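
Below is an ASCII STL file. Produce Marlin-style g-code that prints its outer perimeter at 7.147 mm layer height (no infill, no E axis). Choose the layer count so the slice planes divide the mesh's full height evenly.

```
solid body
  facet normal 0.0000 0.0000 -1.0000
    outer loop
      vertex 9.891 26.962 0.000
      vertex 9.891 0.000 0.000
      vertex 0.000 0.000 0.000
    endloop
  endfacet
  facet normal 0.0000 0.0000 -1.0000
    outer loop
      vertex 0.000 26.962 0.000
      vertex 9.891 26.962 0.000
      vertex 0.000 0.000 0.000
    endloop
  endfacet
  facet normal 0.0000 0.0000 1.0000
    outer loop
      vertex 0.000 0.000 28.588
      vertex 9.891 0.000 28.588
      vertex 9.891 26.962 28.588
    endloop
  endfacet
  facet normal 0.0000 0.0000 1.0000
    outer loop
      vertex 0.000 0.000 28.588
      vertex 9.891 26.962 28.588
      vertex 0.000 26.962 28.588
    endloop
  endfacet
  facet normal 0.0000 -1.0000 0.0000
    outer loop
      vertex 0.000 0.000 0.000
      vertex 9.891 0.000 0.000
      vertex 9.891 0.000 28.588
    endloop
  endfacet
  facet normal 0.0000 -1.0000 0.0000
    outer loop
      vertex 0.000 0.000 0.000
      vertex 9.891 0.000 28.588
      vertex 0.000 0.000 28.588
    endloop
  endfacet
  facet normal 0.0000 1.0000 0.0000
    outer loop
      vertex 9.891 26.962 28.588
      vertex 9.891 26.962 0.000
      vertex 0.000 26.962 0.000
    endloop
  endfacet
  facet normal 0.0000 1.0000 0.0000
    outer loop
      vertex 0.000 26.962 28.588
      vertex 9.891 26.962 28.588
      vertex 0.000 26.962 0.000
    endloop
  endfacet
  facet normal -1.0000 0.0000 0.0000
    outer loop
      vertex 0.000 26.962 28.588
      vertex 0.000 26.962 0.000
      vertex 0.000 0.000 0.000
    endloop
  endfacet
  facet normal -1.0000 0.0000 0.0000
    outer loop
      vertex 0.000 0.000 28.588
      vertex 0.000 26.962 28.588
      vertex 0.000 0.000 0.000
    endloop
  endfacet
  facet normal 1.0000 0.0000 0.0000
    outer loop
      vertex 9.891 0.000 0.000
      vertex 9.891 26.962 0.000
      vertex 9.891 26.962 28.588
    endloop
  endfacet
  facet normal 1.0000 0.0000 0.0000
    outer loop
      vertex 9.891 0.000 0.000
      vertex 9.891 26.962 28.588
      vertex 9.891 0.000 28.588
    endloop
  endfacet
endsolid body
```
; perimeter-only toolpath
G21 ; units = mm
G90 ; absolute positioning
G28 ; home
; layer 1
G0 Z7.147
G0 X0.000 Y0.000
G1 X9.891 Y0.000
G1 X9.891 Y26.962
G1 X0.000 Y26.962
G1 X0.000 Y0.000
; layer 2
G0 Z14.294
G0 X0.000 Y0.000
G1 X9.891 Y0.000
G1 X9.891 Y26.962
G1 X0.000 Y26.962
G1 X0.000 Y0.000
; layer 3
G0 Z21.441
G0 X0.000 Y0.000
G1 X9.891 Y0.000
G1 X9.891 Y26.962
G1 X0.000 Y26.962
G1 X0.000 Y0.000
; layer 4
G0 Z28.588
G0 X0.000 Y0.000
G1 X9.891 Y0.000
G1 X9.891 Y26.962
G1 X0.000 Y26.962
G1 X0.000 Y0.000
M2 ; end

The solid is a rectangular box, roughly 9.89 × 27 mm footprint and 28.6 mm tall. Slicing at Δz = 7.147 mm — 4 equal slices spanning the solid's height, so layer i sits at z = i·h/4 — gives 4 non-empty perimeters. Each is a 4-segment closed polygon; G0 lifts to the layer z and rapids to the start vertex, then G1 traces the edges.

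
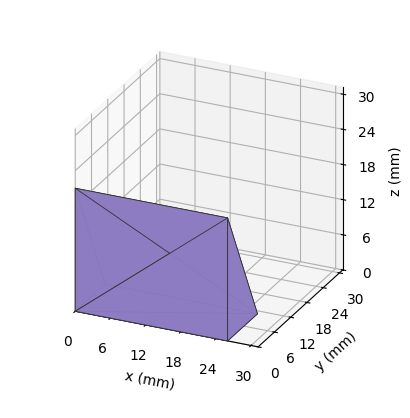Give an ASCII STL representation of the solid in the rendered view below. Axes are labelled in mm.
Reading the render: the shape is a wedge (ramp): 26 × 11 mm base, rising to 21 mm along the y=0 edge and sloping linearly to z=0 at y=11 (dimensions read to the nearest mm from the axis ticks). For the STL, each face is triangulated and given an outward normal.

solid part
  facet normal 0.0000 0.0000 -1.0000
    outer loop
      vertex 26.0 11.0 0.0
      vertex 26.0 0.0 0.0
      vertex 0.0 0.0 0.0
    endloop
  endfacet
  facet normal 0.0000 0.0000 -1.0000
    outer loop
      vertex 0.0 11.0 0.0
      vertex 26.0 11.0 0.0
      vertex 0.0 0.0 0.0
    endloop
  endfacet
  facet normal 0.0000 -1.0000 0.0000
    outer loop
      vertex 0.0 0.0 0.0
      vertex 26.0 0.0 0.0
      vertex 26.0 0.0 21.0
    endloop
  endfacet
  facet normal 0.0000 -1.0000 0.0000
    outer loop
      vertex 0.0 0.0 0.0
      vertex 26.0 0.0 21.0
      vertex 0.0 0.0 21.0
    endloop
  endfacet
  facet normal 0.0000 0.8858 0.4640
    outer loop
      vertex 0.0 0.0 21.0
      vertex 26.0 0.0 21.0
      vertex 26.0 11.0 0.0
    endloop
  endfacet
  facet normal 0.0000 0.8858 0.4640
    outer loop
      vertex 0.0 0.0 21.0
      vertex 26.0 11.0 0.0
      vertex 0.0 11.0 0.0
    endloop
  endfacet
  facet normal -1.0000 0.0000 0.0000
    outer loop
      vertex 0.0 0.0 21.0
      vertex 0.0 11.0 0.0
      vertex 0.0 0.0 0.0
    endloop
  endfacet
  facet normal 1.0000 0.0000 0.0000
    outer loop
      vertex 26.0 0.0 0.0
      vertex 26.0 11.0 0.0
      vertex 26.0 0.0 21.0
    endloop
  endfacet
endsolid part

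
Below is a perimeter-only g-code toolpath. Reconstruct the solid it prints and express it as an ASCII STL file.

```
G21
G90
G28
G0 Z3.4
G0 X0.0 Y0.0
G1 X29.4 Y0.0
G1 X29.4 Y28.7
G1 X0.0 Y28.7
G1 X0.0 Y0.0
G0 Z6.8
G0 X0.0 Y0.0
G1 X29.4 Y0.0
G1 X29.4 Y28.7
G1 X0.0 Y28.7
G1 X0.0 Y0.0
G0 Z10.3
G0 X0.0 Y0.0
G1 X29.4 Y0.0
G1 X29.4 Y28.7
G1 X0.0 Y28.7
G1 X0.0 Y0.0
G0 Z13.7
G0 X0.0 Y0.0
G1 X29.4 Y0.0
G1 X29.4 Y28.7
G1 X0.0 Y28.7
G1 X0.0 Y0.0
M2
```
solid part
  facet normal 0.0000 0.0000 -1.0000
    outer loop
      vertex 29.4 28.7 0.0
      vertex 29.4 0.0 0.0
      vertex 0.0 0.0 0.0
    endloop
  endfacet
  facet normal 0.0000 0.0000 -1.0000
    outer loop
      vertex 0.0 28.7 0.0
      vertex 29.4 28.7 0.0
      vertex 0.0 0.0 0.0
    endloop
  endfacet
  facet normal 0.0000 0.0000 1.0000
    outer loop
      vertex 0.0 0.0 13.7
      vertex 29.4 0.0 13.7
      vertex 29.4 28.7 13.7
    endloop
  endfacet
  facet normal 0.0000 0.0000 1.0000
    outer loop
      vertex 0.0 0.0 13.7
      vertex 29.4 28.7 13.7
      vertex 0.0 28.7 13.7
    endloop
  endfacet
  facet normal 0.0000 -1.0000 0.0000
    outer loop
      vertex 0.0 0.0 0.0
      vertex 29.4 0.0 0.0
      vertex 29.4 0.0 13.7
    endloop
  endfacet
  facet normal 0.0000 -1.0000 0.0000
    outer loop
      vertex 0.0 0.0 0.0
      vertex 29.4 0.0 13.7
      vertex 0.0 0.0 13.7
    endloop
  endfacet
  facet normal 0.0000 1.0000 0.0000
    outer loop
      vertex 29.4 28.7 13.7
      vertex 29.4 28.7 0.0
      vertex 0.0 28.7 0.0
    endloop
  endfacet
  facet normal 0.0000 1.0000 0.0000
    outer loop
      vertex 0.0 28.7 13.7
      vertex 29.4 28.7 13.7
      vertex 0.0 28.7 0.0
    endloop
  endfacet
  facet normal -1.0000 0.0000 0.0000
    outer loop
      vertex 0.0 28.7 13.7
      vertex 0.0 28.7 0.0
      vertex 0.0 0.0 0.0
    endloop
  endfacet
  facet normal -1.0000 0.0000 0.0000
    outer loop
      vertex 0.0 0.0 13.7
      vertex 0.0 28.7 13.7
      vertex 0.0 0.0 0.0
    endloop
  endfacet
  facet normal 1.0000 0.0000 0.0000
    outer loop
      vertex 29.4 0.0 0.0
      vertex 29.4 28.7 0.0
      vertex 29.4 28.7 13.7
    endloop
  endfacet
  facet normal 1.0000 0.0000 0.0000
    outer loop
      vertex 29.4 0.0 0.0
      vertex 29.4 28.7 13.7
      vertex 29.4 0.0 13.7
    endloop
  endfacet
endsolid part

The G0 Z moves step by Δz≈3.4 mm. Every layer's G1 loop is the same polygon, so the solid is a straight extrusion of it from z=0 to z≈13.7. Closing with flat bottom and top caps and triangulating gives 12 facets — a rectangular box, roughly 29.4 × 28.7 mm footprint and 13.7 mm tall.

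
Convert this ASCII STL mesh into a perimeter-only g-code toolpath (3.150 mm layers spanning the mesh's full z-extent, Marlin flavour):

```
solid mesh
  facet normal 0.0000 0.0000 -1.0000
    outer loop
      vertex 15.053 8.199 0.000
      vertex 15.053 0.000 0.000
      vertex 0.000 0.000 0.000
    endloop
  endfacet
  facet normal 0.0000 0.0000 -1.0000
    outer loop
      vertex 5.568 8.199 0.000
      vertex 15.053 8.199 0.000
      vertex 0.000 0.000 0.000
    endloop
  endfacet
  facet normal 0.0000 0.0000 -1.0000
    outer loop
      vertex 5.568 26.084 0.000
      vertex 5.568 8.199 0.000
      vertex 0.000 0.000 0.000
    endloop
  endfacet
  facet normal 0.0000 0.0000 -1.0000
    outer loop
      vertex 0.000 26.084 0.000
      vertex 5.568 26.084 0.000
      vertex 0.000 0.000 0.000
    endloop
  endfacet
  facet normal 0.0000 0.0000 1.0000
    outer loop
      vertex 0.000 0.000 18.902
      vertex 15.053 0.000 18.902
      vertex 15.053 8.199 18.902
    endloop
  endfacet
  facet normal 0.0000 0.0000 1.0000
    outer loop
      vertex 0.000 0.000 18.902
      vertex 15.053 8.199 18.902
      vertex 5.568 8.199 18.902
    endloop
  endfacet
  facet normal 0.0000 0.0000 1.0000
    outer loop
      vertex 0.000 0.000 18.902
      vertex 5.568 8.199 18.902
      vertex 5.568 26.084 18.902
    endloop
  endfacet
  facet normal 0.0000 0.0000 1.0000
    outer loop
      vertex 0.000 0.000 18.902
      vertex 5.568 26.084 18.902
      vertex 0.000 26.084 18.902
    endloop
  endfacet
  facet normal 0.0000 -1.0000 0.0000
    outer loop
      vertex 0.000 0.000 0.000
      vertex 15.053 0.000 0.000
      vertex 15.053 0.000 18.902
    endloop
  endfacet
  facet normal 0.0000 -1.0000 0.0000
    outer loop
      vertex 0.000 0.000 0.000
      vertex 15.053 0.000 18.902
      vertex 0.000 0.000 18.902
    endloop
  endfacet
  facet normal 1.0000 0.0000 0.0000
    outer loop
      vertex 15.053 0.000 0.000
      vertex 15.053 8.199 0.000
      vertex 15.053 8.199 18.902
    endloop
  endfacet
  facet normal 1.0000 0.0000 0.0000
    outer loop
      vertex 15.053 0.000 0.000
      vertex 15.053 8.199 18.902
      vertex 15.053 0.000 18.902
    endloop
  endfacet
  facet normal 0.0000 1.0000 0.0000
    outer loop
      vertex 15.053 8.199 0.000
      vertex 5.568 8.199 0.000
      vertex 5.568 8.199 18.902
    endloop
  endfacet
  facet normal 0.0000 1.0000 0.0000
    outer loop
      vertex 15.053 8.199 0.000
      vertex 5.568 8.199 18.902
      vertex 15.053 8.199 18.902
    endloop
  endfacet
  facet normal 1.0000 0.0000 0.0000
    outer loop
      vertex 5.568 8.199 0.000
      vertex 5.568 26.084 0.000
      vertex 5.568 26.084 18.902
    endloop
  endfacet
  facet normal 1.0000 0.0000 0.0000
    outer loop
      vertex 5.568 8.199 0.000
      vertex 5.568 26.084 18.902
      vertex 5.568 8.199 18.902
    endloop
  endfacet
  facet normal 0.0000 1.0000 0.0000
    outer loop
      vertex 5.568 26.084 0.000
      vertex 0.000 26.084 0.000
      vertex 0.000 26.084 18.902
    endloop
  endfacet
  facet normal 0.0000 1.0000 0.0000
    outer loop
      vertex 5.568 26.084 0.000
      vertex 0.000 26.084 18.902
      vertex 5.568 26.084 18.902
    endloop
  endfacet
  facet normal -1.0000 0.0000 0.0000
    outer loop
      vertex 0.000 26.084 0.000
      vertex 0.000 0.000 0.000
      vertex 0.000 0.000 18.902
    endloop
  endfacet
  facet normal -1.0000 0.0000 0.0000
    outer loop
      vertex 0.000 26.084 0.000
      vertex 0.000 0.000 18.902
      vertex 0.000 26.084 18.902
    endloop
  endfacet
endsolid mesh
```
; perimeter-only toolpath
G21 ; units = mm
G90 ; absolute positioning
G28 ; home
; layer 1
G0 Z3.150
G0 X0.000 Y0.000
G1 X15.053 Y0.000
G1 X15.053 Y8.199
G1 X5.568 Y8.199
G1 X5.568 Y26.084
G1 X0.000 Y26.084
G1 X0.000 Y0.000
; layer 2
G0 Z6.301
G0 X0.000 Y0.000
G1 X15.053 Y0.000
G1 X15.053 Y8.199
G1 X5.568 Y8.199
G1 X5.568 Y26.084
G1 X0.000 Y26.084
G1 X0.000 Y0.000
; layer 3
G0 Z9.451
G0 X0.000 Y0.000
G1 X15.053 Y0.000
G1 X15.053 Y8.199
G1 X5.568 Y8.199
G1 X5.568 Y26.084
G1 X0.000 Y26.084
G1 X0.000 Y0.000
; layer 4
G0 Z12.601
G0 X0.000 Y0.000
G1 X15.053 Y0.000
G1 X15.053 Y8.199
G1 X5.568 Y8.199
G1 X5.568 Y26.084
G1 X0.000 Y26.084
G1 X0.000 Y0.000
; layer 5
G0 Z15.752
G0 X0.000 Y0.000
G1 X15.053 Y0.000
G1 X15.053 Y8.199
G1 X5.568 Y8.199
G1 X5.568 Y26.084
G1 X0.000 Y26.084
G1 X0.000 Y0.000
; layer 6
G0 Z18.902
G0 X0.000 Y0.000
G1 X15.053 Y0.000
G1 X15.053 Y8.199
G1 X5.568 Y8.199
G1 X5.568 Y26.084
G1 X0.000 Y26.084
G1 X0.000 Y0.000
M2 ; end

The solid is an L-shaped prism: outer 15.1 × 26.1 mm, arm thicknesses ≈ 8.2 mm (horizontal) and 5.57 mm (vertical), extruded 18.9 mm in z. Slicing at Δz = 3.150 mm — 6 equal slices spanning the solid's height, so layer i sits at z = i·h/6 — gives 6 non-empty perimeters. Each is a 6-segment closed polygon; G0 lifts to the layer z and rapids to the start vertex, then G1 traces the edges.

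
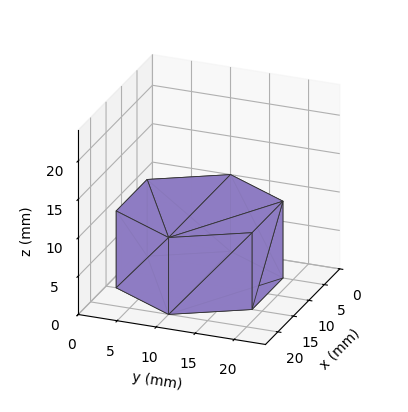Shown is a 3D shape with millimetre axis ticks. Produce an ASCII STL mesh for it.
Reading the render: the shape is a regular 6-sided prism (a cylinder approximated with 6 flat sides), circumscribed radius ≈ 10 mm, height ≈ 10 mm (dimensions read to the nearest mm from the axis ticks). For the STL, each face is triangulated and given an outward normal.

solid part
  facet normal 0.0000 0.0000 -1.0000
    outer loop
      vertex 5.0 18.7 0.0
      vertex 15.0 18.7 0.0
      vertex 20.0 10.0 0.0
    endloop
  endfacet
  facet normal 0.0000 0.0000 -1.0000
    outer loop
      vertex 0.0 10.0 0.0
      vertex 5.0 18.7 0.0
      vertex 20.0 10.0 0.0
    endloop
  endfacet
  facet normal 0.0000 0.0000 -1.0000
    outer loop
      vertex 5.0 1.3 0.0
      vertex 0.0 10.0 0.0
      vertex 20.0 10.0 0.0
    endloop
  endfacet
  facet normal 0.0000 0.0000 -1.0000
    outer loop
      vertex 15.0 1.3 0.0
      vertex 5.0 1.3 0.0
      vertex 20.0 10.0 0.0
    endloop
  endfacet
  facet normal 0.0000 0.0000 1.0000
    outer loop
      vertex 20.0 10.0 10.0
      vertex 15.0 18.7 10.0
      vertex 5.0 18.7 10.0
    endloop
  endfacet
  facet normal 0.0000 0.0000 1.0000
    outer loop
      vertex 20.0 10.0 10.0
      vertex 5.0 18.7 10.0
      vertex 0.0 10.0 10.0
    endloop
  endfacet
  facet normal 0.0000 0.0000 1.0000
    outer loop
      vertex 20.0 10.0 10.0
      vertex 0.0 10.0 10.0
      vertex 5.0 1.3 10.0
    endloop
  endfacet
  facet normal 0.0000 0.0000 1.0000
    outer loop
      vertex 20.0 10.0 10.0
      vertex 5.0 1.3 10.0
      vertex 15.0 1.3 10.0
    endloop
  endfacet
  facet normal 0.8670 0.4983 0.0000
    outer loop
      vertex 20.0 10.0 0.0
      vertex 15.0 18.7 0.0
      vertex 15.0 18.7 10.0
    endloop
  endfacet
  facet normal 0.8670 0.4983 0.0000
    outer loop
      vertex 20.0 10.0 0.0
      vertex 15.0 18.7 10.0
      vertex 20.0 10.0 10.0
    endloop
  endfacet
  facet normal 0.0000 1.0000 0.0000
    outer loop
      vertex 15.0 18.7 0.0
      vertex 5.0 18.7 0.0
      vertex 5.0 18.7 10.0
    endloop
  endfacet
  facet normal 0.0000 1.0000 0.0000
    outer loop
      vertex 15.0 18.7 0.0
      vertex 5.0 18.7 10.0
      vertex 15.0 18.7 10.0
    endloop
  endfacet
  facet normal -0.8670 0.4983 0.0000
    outer loop
      vertex 5.0 18.7 0.0
      vertex 0.0 10.0 0.0
      vertex 0.0 10.0 10.0
    endloop
  endfacet
  facet normal -0.8670 0.4983 0.0000
    outer loop
      vertex 5.0 18.7 0.0
      vertex 0.0 10.0 10.0
      vertex 5.0 18.7 10.0
    endloop
  endfacet
  facet normal -0.8670 -0.4983 0.0000
    outer loop
      vertex 0.0 10.0 0.0
      vertex 5.0 1.3 0.0
      vertex 5.0 1.3 10.0
    endloop
  endfacet
  facet normal -0.8670 -0.4983 0.0000
    outer loop
      vertex 0.0 10.0 0.0
      vertex 5.0 1.3 10.0
      vertex 0.0 10.0 10.0
    endloop
  endfacet
  facet normal 0.0000 -1.0000 0.0000
    outer loop
      vertex 5.0 1.3 0.0
      vertex 15.0 1.3 0.0
      vertex 15.0 1.3 10.0
    endloop
  endfacet
  facet normal 0.0000 -1.0000 0.0000
    outer loop
      vertex 5.0 1.3 0.0
      vertex 15.0 1.3 10.0
      vertex 5.0 1.3 10.0
    endloop
  endfacet
  facet normal 0.8670 -0.4983 0.0000
    outer loop
      vertex 15.0 1.3 0.0
      vertex 20.0 10.0 0.0
      vertex 20.0 10.0 10.0
    endloop
  endfacet
  facet normal 0.8670 -0.4983 0.0000
    outer loop
      vertex 15.0 1.3 0.0
      vertex 20.0 10.0 10.0
      vertex 15.0 1.3 10.0
    endloop
  endfacet
endsolid part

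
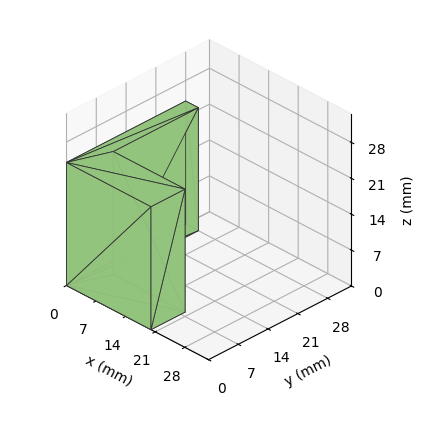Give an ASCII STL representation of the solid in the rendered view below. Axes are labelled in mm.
Reading the render: the shape is an L-shaped prism: outer 20 × 28 mm, arm thicknesses ≈ 8 mm (horizontal) and 3 mm (vertical), extruded 24 mm in z (dimensions read to the nearest mm from the axis ticks). For the STL, each face is triangulated and given an outward normal.

solid part
  facet normal 0.0000 0.0000 -1.0000
    outer loop
      vertex 20.00 8.00 0.00
      vertex 20.00 0.00 0.00
      vertex 0.00 0.00 0.00
    endloop
  endfacet
  facet normal 0.0000 0.0000 -1.0000
    outer loop
      vertex 3.00 8.00 0.00
      vertex 20.00 8.00 0.00
      vertex 0.00 0.00 0.00
    endloop
  endfacet
  facet normal 0.0000 0.0000 -1.0000
    outer loop
      vertex 3.00 28.00 0.00
      vertex 3.00 8.00 0.00
      vertex 0.00 0.00 0.00
    endloop
  endfacet
  facet normal 0.0000 0.0000 -1.0000
    outer loop
      vertex 0.00 28.00 0.00
      vertex 3.00 28.00 0.00
      vertex 0.00 0.00 0.00
    endloop
  endfacet
  facet normal 0.0000 0.0000 1.0000
    outer loop
      vertex 0.00 0.00 24.00
      vertex 20.00 0.00 24.00
      vertex 20.00 8.00 24.00
    endloop
  endfacet
  facet normal 0.0000 0.0000 1.0000
    outer loop
      vertex 0.00 0.00 24.00
      vertex 20.00 8.00 24.00
      vertex 3.00 8.00 24.00
    endloop
  endfacet
  facet normal 0.0000 0.0000 1.0000
    outer loop
      vertex 0.00 0.00 24.00
      vertex 3.00 8.00 24.00
      vertex 3.00 28.00 24.00
    endloop
  endfacet
  facet normal 0.0000 0.0000 1.0000
    outer loop
      vertex 0.00 0.00 24.00
      vertex 3.00 28.00 24.00
      vertex 0.00 28.00 24.00
    endloop
  endfacet
  facet normal 0.0000 -1.0000 0.0000
    outer loop
      vertex 0.00 0.00 0.00
      vertex 20.00 0.00 0.00
      vertex 20.00 0.00 24.00
    endloop
  endfacet
  facet normal 0.0000 -1.0000 0.0000
    outer loop
      vertex 0.00 0.00 0.00
      vertex 20.00 0.00 24.00
      vertex 0.00 0.00 24.00
    endloop
  endfacet
  facet normal 1.0000 0.0000 0.0000
    outer loop
      vertex 20.00 0.00 0.00
      vertex 20.00 8.00 0.00
      vertex 20.00 8.00 24.00
    endloop
  endfacet
  facet normal 1.0000 0.0000 0.0000
    outer loop
      vertex 20.00 0.00 0.00
      vertex 20.00 8.00 24.00
      vertex 20.00 0.00 24.00
    endloop
  endfacet
  facet normal 0.0000 1.0000 0.0000
    outer loop
      vertex 20.00 8.00 0.00
      vertex 3.00 8.00 0.00
      vertex 3.00 8.00 24.00
    endloop
  endfacet
  facet normal 0.0000 1.0000 0.0000
    outer loop
      vertex 20.00 8.00 0.00
      vertex 3.00 8.00 24.00
      vertex 20.00 8.00 24.00
    endloop
  endfacet
  facet normal 1.0000 0.0000 0.0000
    outer loop
      vertex 3.00 8.00 0.00
      vertex 3.00 28.00 0.00
      vertex 3.00 28.00 24.00
    endloop
  endfacet
  facet normal 1.0000 0.0000 0.0000
    outer loop
      vertex 3.00 8.00 0.00
      vertex 3.00 28.00 24.00
      vertex 3.00 8.00 24.00
    endloop
  endfacet
  facet normal 0.0000 1.0000 0.0000
    outer loop
      vertex 3.00 28.00 0.00
      vertex 0.00 28.00 0.00
      vertex 0.00 28.00 24.00
    endloop
  endfacet
  facet normal 0.0000 1.0000 0.0000
    outer loop
      vertex 3.00 28.00 0.00
      vertex 0.00 28.00 24.00
      vertex 3.00 28.00 24.00
    endloop
  endfacet
  facet normal -1.0000 0.0000 0.0000
    outer loop
      vertex 0.00 28.00 0.00
      vertex 0.00 0.00 0.00
      vertex 0.00 0.00 24.00
    endloop
  endfacet
  facet normal -1.0000 0.0000 0.0000
    outer loop
      vertex 0.00 28.00 0.00
      vertex 0.00 0.00 24.00
      vertex 0.00 28.00 24.00
    endloop
  endfacet
endsolid part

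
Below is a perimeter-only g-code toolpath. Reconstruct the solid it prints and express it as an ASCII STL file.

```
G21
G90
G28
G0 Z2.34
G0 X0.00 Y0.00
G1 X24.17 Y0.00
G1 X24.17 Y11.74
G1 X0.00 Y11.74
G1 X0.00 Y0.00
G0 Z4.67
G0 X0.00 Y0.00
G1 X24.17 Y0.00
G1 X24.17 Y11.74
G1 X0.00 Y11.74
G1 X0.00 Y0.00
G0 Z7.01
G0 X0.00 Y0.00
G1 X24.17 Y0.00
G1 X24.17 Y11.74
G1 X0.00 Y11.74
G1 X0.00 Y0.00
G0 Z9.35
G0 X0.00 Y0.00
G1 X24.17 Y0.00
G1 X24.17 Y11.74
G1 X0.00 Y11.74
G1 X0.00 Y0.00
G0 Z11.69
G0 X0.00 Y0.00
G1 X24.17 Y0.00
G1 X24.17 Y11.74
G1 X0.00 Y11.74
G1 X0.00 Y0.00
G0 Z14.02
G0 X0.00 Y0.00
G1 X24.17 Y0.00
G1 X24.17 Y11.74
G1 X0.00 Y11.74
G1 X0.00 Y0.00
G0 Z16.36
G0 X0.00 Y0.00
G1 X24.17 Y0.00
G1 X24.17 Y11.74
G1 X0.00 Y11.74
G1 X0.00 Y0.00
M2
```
solid part
  facet normal 0.0000 0.0000 -1.0000
    outer loop
      vertex 24.17 11.74 0.00
      vertex 24.17 0.00 0.00
      vertex 0.00 0.00 0.00
    endloop
  endfacet
  facet normal 0.0000 0.0000 -1.0000
    outer loop
      vertex 0.00 11.74 0.00
      vertex 24.17 11.74 0.00
      vertex 0.00 0.00 0.00
    endloop
  endfacet
  facet normal 0.0000 0.0000 1.0000
    outer loop
      vertex 0.00 0.00 16.36
      vertex 24.17 0.00 16.36
      vertex 24.17 11.74 16.36
    endloop
  endfacet
  facet normal 0.0000 0.0000 1.0000
    outer loop
      vertex 0.00 0.00 16.36
      vertex 24.17 11.74 16.36
      vertex 0.00 11.74 16.36
    endloop
  endfacet
  facet normal 0.0000 -1.0000 0.0000
    outer loop
      vertex 0.00 0.00 0.00
      vertex 24.17 0.00 0.00
      vertex 24.17 0.00 16.36
    endloop
  endfacet
  facet normal 0.0000 -1.0000 0.0000
    outer loop
      vertex 0.00 0.00 0.00
      vertex 24.17 0.00 16.36
      vertex 0.00 0.00 16.36
    endloop
  endfacet
  facet normal 0.0000 1.0000 0.0000
    outer loop
      vertex 24.17 11.74 16.36
      vertex 24.17 11.74 0.00
      vertex 0.00 11.74 0.00
    endloop
  endfacet
  facet normal 0.0000 1.0000 0.0000
    outer loop
      vertex 0.00 11.74 16.36
      vertex 24.17 11.74 16.36
      vertex 0.00 11.74 0.00
    endloop
  endfacet
  facet normal -1.0000 0.0000 0.0000
    outer loop
      vertex 0.00 11.74 16.36
      vertex 0.00 11.74 0.00
      vertex 0.00 0.00 0.00
    endloop
  endfacet
  facet normal -1.0000 0.0000 0.0000
    outer loop
      vertex 0.00 0.00 16.36
      vertex 0.00 11.74 16.36
      vertex 0.00 0.00 0.00
    endloop
  endfacet
  facet normal 1.0000 0.0000 0.0000
    outer loop
      vertex 24.17 0.00 0.00
      vertex 24.17 11.74 0.00
      vertex 24.17 11.74 16.36
    endloop
  endfacet
  facet normal 1.0000 0.0000 0.0000
    outer loop
      vertex 24.17 0.00 0.00
      vertex 24.17 11.74 16.36
      vertex 24.17 0.00 16.36
    endloop
  endfacet
endsolid part

The G0 Z moves step by Δz≈2.34 mm. Every layer's G1 loop is the same polygon, so the solid is a straight extrusion of it from z=0 to z≈16.4. Closing with flat bottom and top caps and triangulating gives 12 facets — a rectangular box, roughly 24.2 × 11.7 mm footprint and 16.4 mm tall.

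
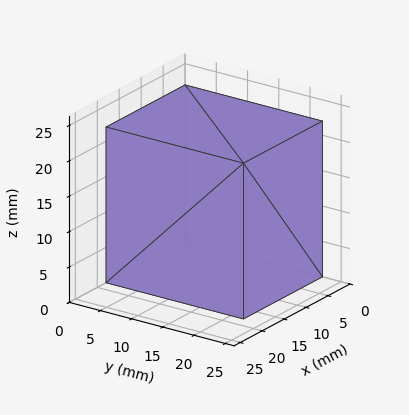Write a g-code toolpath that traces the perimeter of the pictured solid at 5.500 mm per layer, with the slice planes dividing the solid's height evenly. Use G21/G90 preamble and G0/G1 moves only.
Reading the render: the shape is a rectangular box, roughly 18 × 22 mm footprint and 22 mm tall (dimensions read to the nearest mm from the axis ticks). For the g-code, the solid's height is divided into equal slices at the stated Δz and each level perimeter traced with G1 moves after a G0 lift.

; perimeter-only toolpath
G21 ; units = mm
G90 ; absolute positioning
G28 ; home
; layer 1
G0 Z5.500
G0 X0.000 Y0.000
G1 X18.000 Y0.000
G1 X18.000 Y22.000
G1 X0.000 Y22.000
G1 X0.000 Y0.000
; layer 2
G0 Z11.000
G0 X0.000 Y0.000
G1 X18.000 Y0.000
G1 X18.000 Y22.000
G1 X0.000 Y22.000
G1 X0.000 Y0.000
; layer 3
G0 Z16.500
G0 X0.000 Y0.000
G1 X18.000 Y0.000
G1 X18.000 Y22.000
G1 X0.000 Y22.000
G1 X0.000 Y0.000
; layer 4
G0 Z22.000
G0 X0.000 Y0.000
G1 X18.000 Y0.000
G1 X18.000 Y22.000
G1 X0.000 Y22.000
G1 X0.000 Y0.000
M2 ; end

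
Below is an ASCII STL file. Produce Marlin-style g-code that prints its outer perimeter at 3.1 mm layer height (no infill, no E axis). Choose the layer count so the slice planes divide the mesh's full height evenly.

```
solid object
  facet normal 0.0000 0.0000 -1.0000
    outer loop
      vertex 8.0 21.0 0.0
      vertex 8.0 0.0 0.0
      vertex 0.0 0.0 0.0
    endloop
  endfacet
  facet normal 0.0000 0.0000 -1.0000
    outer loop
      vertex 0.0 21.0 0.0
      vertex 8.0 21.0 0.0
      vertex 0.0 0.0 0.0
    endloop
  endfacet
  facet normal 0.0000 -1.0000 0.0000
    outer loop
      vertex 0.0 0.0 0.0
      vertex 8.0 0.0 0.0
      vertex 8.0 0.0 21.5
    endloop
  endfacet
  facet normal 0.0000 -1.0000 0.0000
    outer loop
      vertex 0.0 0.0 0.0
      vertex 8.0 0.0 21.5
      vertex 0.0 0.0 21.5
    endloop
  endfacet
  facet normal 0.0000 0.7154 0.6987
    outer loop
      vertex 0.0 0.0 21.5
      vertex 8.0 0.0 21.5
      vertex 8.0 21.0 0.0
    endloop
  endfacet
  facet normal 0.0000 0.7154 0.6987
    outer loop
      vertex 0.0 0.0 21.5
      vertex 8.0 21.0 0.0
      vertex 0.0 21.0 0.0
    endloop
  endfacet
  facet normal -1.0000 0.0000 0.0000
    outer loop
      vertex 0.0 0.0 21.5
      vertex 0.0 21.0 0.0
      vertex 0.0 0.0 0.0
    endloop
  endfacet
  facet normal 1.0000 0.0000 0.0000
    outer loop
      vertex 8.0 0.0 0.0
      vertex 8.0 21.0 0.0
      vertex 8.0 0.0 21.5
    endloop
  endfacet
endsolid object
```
; perimeter-only toolpath
G21 ; units = mm
G90 ; absolute positioning
G28 ; home
; layer 1
G0 Z3.1
G0 X0.0 Y0.0
G1 X8.0 Y0.0
G1 X8.0 Y18.0
G1 X0.0 Y18.0
G1 X0.0 Y0.0
; layer 2
G0 Z6.1
G0 X0.0 Y0.0
G1 X8.0 Y0.0
G1 X8.0 Y15.0
G1 X0.0 Y15.0
G1 X0.0 Y0.0
; layer 3
G0 Z9.2
G0 X0.0 Y0.0
G1 X8.0 Y0.0
G1 X8.0 Y12.0
G1 X0.0 Y12.0
G1 X0.0 Y0.0
; layer 4
G0 Z12.3
G0 X0.0 Y0.0
G1 X8.0 Y0.0
G1 X8.0 Y9.0
G1 X0.0 Y9.0
G1 X0.0 Y0.0
; layer 5
G0 Z15.4
G0 X0.0 Y0.0
G1 X8.0 Y0.0
G1 X8.0 Y6.0
G1 X0.0 Y6.0
G1 X0.0 Y0.0
; layer 6
G0 Z18.4
G0 X0.0 Y0.0
G1 X8.0 Y0.0
G1 X8.0 Y3.0
G1 X0.0 Y3.0
G1 X0.0 Y0.0
M2 ; end

The solid is a wedge (ramp): 8 × 21 mm base, rising to 21.5 mm along the y=0 edge and sloping linearly to z=0 at y=21. Slicing at Δz = 3.1 mm — 7 equal slices spanning the solid's height, so layer i sits at z = i·h/7 — gives 6 non-empty perimeters. Each is a 4-segment closed polygon; G0 lifts to the layer z and rapids to the start vertex, then G1 traces the edges. The cross-section shrinks linearly with z (the slice at the apex is degenerate and omitted).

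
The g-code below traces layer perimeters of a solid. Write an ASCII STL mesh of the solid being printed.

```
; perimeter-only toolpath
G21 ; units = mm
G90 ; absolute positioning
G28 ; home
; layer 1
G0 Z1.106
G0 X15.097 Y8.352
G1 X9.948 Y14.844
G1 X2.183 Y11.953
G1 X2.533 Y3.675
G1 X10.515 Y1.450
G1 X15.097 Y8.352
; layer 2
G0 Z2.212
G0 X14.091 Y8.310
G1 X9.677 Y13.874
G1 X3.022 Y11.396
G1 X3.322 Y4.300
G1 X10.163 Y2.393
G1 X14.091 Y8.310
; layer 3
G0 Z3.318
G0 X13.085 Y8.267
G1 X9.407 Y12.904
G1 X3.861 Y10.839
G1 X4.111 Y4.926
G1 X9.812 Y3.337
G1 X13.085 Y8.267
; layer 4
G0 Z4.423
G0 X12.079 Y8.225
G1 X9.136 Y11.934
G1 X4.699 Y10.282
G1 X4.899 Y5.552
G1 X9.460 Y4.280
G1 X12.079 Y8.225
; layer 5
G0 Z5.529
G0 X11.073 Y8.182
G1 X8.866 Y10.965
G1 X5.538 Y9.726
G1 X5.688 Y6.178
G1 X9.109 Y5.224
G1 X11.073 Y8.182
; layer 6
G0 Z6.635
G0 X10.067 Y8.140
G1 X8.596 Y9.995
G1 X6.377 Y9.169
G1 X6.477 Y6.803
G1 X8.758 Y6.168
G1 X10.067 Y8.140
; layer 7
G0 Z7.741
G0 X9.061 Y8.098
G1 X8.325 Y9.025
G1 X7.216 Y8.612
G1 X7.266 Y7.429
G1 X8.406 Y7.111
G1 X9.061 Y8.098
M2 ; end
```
solid part
  facet normal 0.0000 0.0000 -1.0000
    outer loop
      vertex 1.344 12.510 0.000
      vertex 10.218 15.814 0.000
      vertex 16.103 8.395 0.000
    endloop
  endfacet
  facet normal 0.0000 0.0000 -1.0000
    outer loop
      vertex 1.744 3.049 0.000
      vertex 1.344 12.510 0.000
      vertex 16.103 8.395 0.000
    endloop
  endfacet
  facet normal 0.0000 0.0000 -1.0000
    outer loop
      vertex 10.866 0.506 0.000
      vertex 1.744 3.049 0.000
      vertex 16.103 8.395 0.000
    endloop
  endfacet
  facet normal 0.6308 0.5004 0.5931
    outer loop
      vertex 16.103 8.395 0.000
      vertex 10.218 15.814 0.000
      vertex 8.055 8.055 8.847
    endloop
  endfacet
  facet normal -0.2809 0.7545 0.5931
    outer loop
      vertex 10.218 15.814 0.000
      vertex 1.344 12.510 0.000
      vertex 8.055 8.055 8.847
    endloop
  endfacet
  facet normal -0.8044 -0.0340 0.5931
    outer loop
      vertex 1.344 12.510 0.000
      vertex 1.744 3.049 0.000
      vertex 8.055 8.055 8.847
    endloop
  endfacet
  facet normal -0.2162 -0.7756 0.5931
    outer loop
      vertex 1.744 3.049 0.000
      vertex 10.866 0.506 0.000
      vertex 8.055 8.055 8.847
    endloop
  endfacet
  facet normal 0.6708 -0.4453 0.5931
    outer loop
      vertex 10.866 0.506 0.000
      vertex 16.103 8.395 0.000
      vertex 8.055 8.055 8.847
    endloop
  endfacet
endsolid part

The G0 Z moves step by Δz≈1.106 mm. The G1 loops shrink linearly with z, so the solid tapers from its base footprint up to z≈8.85. Closing with a flat bottom cap and the tapered top and triangulating gives 8 facets — a regular 5-sided pyramid, base circumscribed radius ≈ 8.05 mm, apex at z ≈ 8.85 mm.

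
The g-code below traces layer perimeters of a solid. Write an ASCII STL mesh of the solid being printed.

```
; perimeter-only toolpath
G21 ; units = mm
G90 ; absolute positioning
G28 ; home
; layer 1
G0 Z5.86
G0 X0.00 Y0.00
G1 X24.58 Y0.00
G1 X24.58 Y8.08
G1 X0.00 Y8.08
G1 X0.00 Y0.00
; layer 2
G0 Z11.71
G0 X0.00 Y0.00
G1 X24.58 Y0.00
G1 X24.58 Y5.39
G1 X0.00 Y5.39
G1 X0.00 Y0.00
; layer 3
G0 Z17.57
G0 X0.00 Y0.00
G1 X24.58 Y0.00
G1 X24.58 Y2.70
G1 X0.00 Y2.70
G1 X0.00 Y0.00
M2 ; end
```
solid part
  facet normal 0.0000 0.0000 -1.0000
    outer loop
      vertex 24.58 10.78 0.00
      vertex 24.58 0.00 0.00
      vertex 0.00 0.00 0.00
    endloop
  endfacet
  facet normal 0.0000 0.0000 -1.0000
    outer loop
      vertex 0.00 10.78 0.00
      vertex 24.58 10.78 0.00
      vertex 0.00 0.00 0.00
    endloop
  endfacet
  facet normal 0.0000 -1.0000 0.0000
    outer loop
      vertex 0.00 0.00 0.00
      vertex 24.58 0.00 0.00
      vertex 24.58 0.00 23.43
    endloop
  endfacet
  facet normal 0.0000 -1.0000 0.0000
    outer loop
      vertex 0.00 0.00 0.00
      vertex 24.58 0.00 23.43
      vertex 0.00 0.00 23.43
    endloop
  endfacet
  facet normal 0.0000 0.9085 0.4180
    outer loop
      vertex 0.00 0.00 23.43
      vertex 24.58 0.00 23.43
      vertex 24.58 10.78 0.00
    endloop
  endfacet
  facet normal 0.0000 0.9085 0.4180
    outer loop
      vertex 0.00 0.00 23.43
      vertex 24.58 10.78 0.00
      vertex 0.00 10.78 0.00
    endloop
  endfacet
  facet normal -1.0000 0.0000 0.0000
    outer loop
      vertex 0.00 0.00 23.43
      vertex 0.00 10.78 0.00
      vertex 0.00 0.00 0.00
    endloop
  endfacet
  facet normal 1.0000 0.0000 0.0000
    outer loop
      vertex 24.58 0.00 0.00
      vertex 24.58 10.78 0.00
      vertex 24.58 0.00 23.43
    endloop
  endfacet
endsolid part

The G0 Z moves step by Δz≈5.86 mm. The G1 loops shrink linearly with z, so the solid tapers from its base footprint up to z≈23.4. Closing with a flat bottom cap and the tapered top and triangulating gives 8 facets — a wedge (ramp): 24.6 × 10.8 mm base, rising to 23.4 mm along the y=0 edge and sloping linearly to z=0 at y=10.8.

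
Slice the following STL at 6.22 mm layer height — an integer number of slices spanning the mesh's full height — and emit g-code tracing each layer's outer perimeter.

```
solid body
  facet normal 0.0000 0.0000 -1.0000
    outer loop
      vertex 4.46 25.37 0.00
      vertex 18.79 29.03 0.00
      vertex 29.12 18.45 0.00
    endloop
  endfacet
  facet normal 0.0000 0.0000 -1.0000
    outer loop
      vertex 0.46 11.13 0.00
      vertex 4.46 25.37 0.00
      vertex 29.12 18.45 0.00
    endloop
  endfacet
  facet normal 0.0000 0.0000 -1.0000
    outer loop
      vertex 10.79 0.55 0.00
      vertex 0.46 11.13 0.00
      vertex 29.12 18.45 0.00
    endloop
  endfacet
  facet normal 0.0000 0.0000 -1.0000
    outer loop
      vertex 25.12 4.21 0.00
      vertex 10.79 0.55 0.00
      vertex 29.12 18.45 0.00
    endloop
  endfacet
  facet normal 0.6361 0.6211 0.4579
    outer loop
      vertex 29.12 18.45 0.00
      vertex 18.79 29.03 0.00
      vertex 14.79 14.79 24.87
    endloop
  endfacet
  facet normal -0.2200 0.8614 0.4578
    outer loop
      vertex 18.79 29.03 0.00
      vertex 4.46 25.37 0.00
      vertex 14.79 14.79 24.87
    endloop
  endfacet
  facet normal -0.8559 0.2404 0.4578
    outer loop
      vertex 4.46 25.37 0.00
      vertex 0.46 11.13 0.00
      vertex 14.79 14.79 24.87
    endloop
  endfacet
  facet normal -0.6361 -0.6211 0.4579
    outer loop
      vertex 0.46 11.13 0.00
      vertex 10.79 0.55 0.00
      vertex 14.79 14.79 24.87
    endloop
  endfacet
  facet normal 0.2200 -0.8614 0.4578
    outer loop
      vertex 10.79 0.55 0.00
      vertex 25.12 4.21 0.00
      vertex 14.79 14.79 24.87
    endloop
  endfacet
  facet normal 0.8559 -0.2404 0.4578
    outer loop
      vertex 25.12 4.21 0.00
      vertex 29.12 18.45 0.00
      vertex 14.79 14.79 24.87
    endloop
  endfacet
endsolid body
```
; perimeter-only toolpath
G21 ; units = mm
G90 ; absolute positioning
G28 ; home
; layer 1
G0 Z6.22
G0 X25.54 Y17.53
G1 X17.79 Y25.47
G1 X7.04 Y22.73
G1 X4.04 Y12.04
G1 X11.79 Y4.11
G1 X22.54 Y6.85
G1 X25.54 Y17.53
; layer 2
G0 Z12.44
G0 X21.95 Y16.62
G1 X16.79 Y21.91
G1 X9.62 Y20.08
G1 X7.62 Y12.96
G1 X12.79 Y7.67
G1 X19.95 Y9.50
G1 X21.95 Y16.62
; layer 3
G0 Z18.65
G0 X18.37 Y15.70
G1 X15.79 Y18.35
G1 X12.21 Y17.43
G1 X11.21 Y13.88
G1 X13.79 Y11.23
G1 X17.37 Y12.14
G1 X18.37 Y15.70
M2 ; end

The solid is a regular 6-sided pyramid, base circumscribed radius ≈ 14.8 mm, apex at z ≈ 24.9 mm. Slicing at Δz = 6.22 mm — 4 equal slices spanning the solid's height, so layer i sits at z = i·h/4 — gives 3 non-empty perimeters. Each is a 6-segment closed polygon; G0 lifts to the layer z and rapids to the start vertex, then G1 traces the edges. The cross-section shrinks linearly with z (the slice at the apex is degenerate and omitted).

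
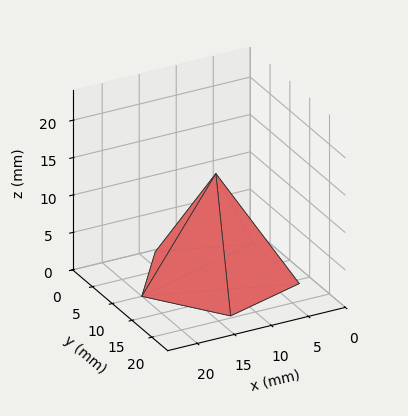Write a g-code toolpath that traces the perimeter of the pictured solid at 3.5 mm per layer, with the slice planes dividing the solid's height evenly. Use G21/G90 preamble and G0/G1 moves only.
Reading the render: the shape is a regular 5-sided pyramid, base circumscribed radius ≈ 10 mm, apex at z ≈ 14 mm (dimensions read to the nearest mm from the axis ticks). For the g-code, the solid's height is divided into equal slices at the stated Δz and each level perimeter traced with G1 moves after a G0 lift.

; perimeter-only toolpath
G21 ; units = mm
G90 ; absolute positioning
G28 ; home
; layer 1
G0 Z3.5
G0 X17.5 Y10.0
G1 X12.3 Y17.1
G1 X3.9 Y14.4
G1 X3.9 Y5.6
G1 X12.3 Y2.9
G1 X17.5 Y10.0
; layer 2
G0 Z7.0
G0 X15.0 Y10.0
G1 X11.6 Y14.8
G1 X6.0 Y12.9
G1 X6.0 Y7.0
G1 X11.6 Y5.2
G1 X15.0 Y10.0
; layer 3
G0 Z10.5
G0 X12.5 Y10.0
G1 X10.8 Y12.4
G1 X8.0 Y11.5
G1 X8.0 Y8.5
G1 X10.8 Y7.6
G1 X12.5 Y10.0
M2 ; end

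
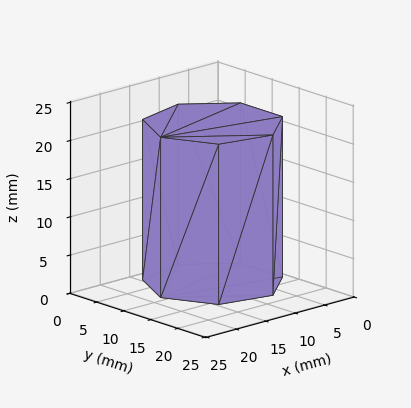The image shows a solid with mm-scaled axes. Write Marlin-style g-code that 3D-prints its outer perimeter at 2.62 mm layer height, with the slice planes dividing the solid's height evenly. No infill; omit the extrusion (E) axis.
Reading the render: the shape is a regular 7-sided prism (a cylinder approximated with 7 flat sides), circumscribed radius ≈ 9 mm, height ≈ 21 mm (dimensions read to the nearest mm from the axis ticks). For the g-code, the solid's height is divided into equal slices at the stated Δz and each level perimeter traced with G1 moves after a G0 lift.

; perimeter-only toolpath
G21 ; units = mm
G90 ; absolute positioning
G28 ; home
; layer 1
G0 Z2.62
G0 X18.00 Y9.00
G1 X14.61 Y16.04
G1 X7.00 Y17.77
G1 X0.89 Y12.90
G1 X0.89 Y5.10
G1 X7.00 Y0.23
G1 X14.61 Y1.96
G1 X18.00 Y9.00
; layer 2
G0 Z5.25
G0 X18.00 Y9.00
G1 X14.61 Y16.04
G1 X7.00 Y17.77
G1 X0.89 Y12.90
G1 X0.89 Y5.10
G1 X7.00 Y0.23
G1 X14.61 Y1.96
G1 X18.00 Y9.00
; layer 3
G0 Z7.88
G0 X18.00 Y9.00
G1 X14.61 Y16.04
G1 X7.00 Y17.77
G1 X0.89 Y12.90
G1 X0.89 Y5.10
G1 X7.00 Y0.23
G1 X14.61 Y1.96
G1 X18.00 Y9.00
; layer 4
G0 Z10.50
G0 X18.00 Y9.00
G1 X14.61 Y16.04
G1 X7.00 Y17.77
G1 X0.89 Y12.90
G1 X0.89 Y5.10
G1 X7.00 Y0.23
G1 X14.61 Y1.96
G1 X18.00 Y9.00
; layer 5
G0 Z13.12
G0 X18.00 Y9.00
G1 X14.61 Y16.04
G1 X7.00 Y17.77
G1 X0.89 Y12.90
G1 X0.89 Y5.10
G1 X7.00 Y0.23
G1 X14.61 Y1.96
G1 X18.00 Y9.00
; layer 6
G0 Z15.75
G0 X18.00 Y9.00
G1 X14.61 Y16.04
G1 X7.00 Y17.77
G1 X0.89 Y12.90
G1 X0.89 Y5.10
G1 X7.00 Y0.23
G1 X14.61 Y1.96
G1 X18.00 Y9.00
; layer 7
G0 Z18.38
G0 X18.00 Y9.00
G1 X14.61 Y16.04
G1 X7.00 Y17.77
G1 X0.89 Y12.90
G1 X0.89 Y5.10
G1 X7.00 Y0.23
G1 X14.61 Y1.96
G1 X18.00 Y9.00
; layer 8
G0 Z21.00
G0 X18.00 Y9.00
G1 X14.61 Y16.04
G1 X7.00 Y17.77
G1 X0.89 Y12.90
G1 X0.89 Y5.10
G1 X7.00 Y0.23
G1 X14.61 Y1.96
G1 X18.00 Y9.00
M2 ; end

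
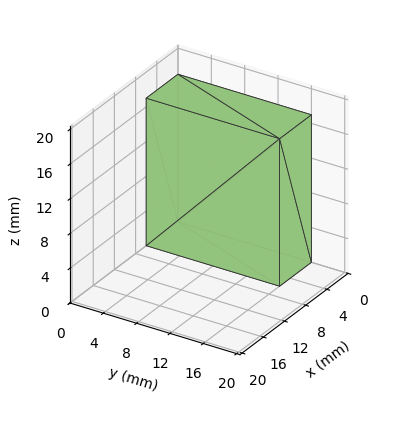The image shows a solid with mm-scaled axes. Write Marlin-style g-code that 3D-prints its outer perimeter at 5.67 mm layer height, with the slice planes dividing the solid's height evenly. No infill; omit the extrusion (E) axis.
Reading the render: the shape is a rectangular box, roughly 6 × 16 mm footprint and 17 mm tall (dimensions read to the nearest mm from the axis ticks). For the g-code, the solid's height is divided into equal slices at the stated Δz and each level perimeter traced with G1 moves after a G0 lift.

; perimeter-only toolpath
G21 ; units = mm
G90 ; absolute positioning
G28 ; home
; layer 1
G0 Z5.67
G0 X0.00 Y0.00
G1 X6.00 Y0.00
G1 X6.00 Y16.00
G1 X0.00 Y16.00
G1 X0.00 Y0.00
; layer 2
G0 Z11.33
G0 X0.00 Y0.00
G1 X6.00 Y0.00
G1 X6.00 Y16.00
G1 X0.00 Y16.00
G1 X0.00 Y0.00
; layer 3
G0 Z17.00
G0 X0.00 Y0.00
G1 X6.00 Y0.00
G1 X6.00 Y16.00
G1 X0.00 Y16.00
G1 X0.00 Y0.00
M2 ; end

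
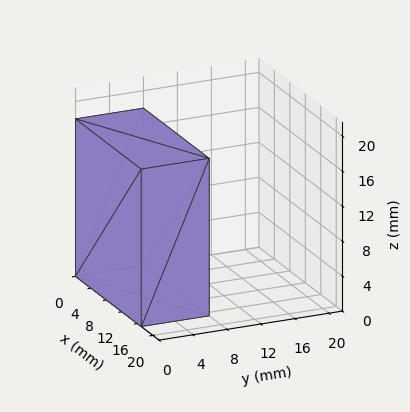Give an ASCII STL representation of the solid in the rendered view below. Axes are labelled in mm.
Reading the render: the shape is a rectangular box, roughly 17 × 8 mm footprint and 18 mm tall (dimensions read to the nearest mm from the axis ticks). For the STL, each face is triangulated and given an outward normal.

solid part
  facet normal 0.0000 0.0000 -1.0000
    outer loop
      vertex 17.0 8.0 0.0
      vertex 17.0 0.0 0.0
      vertex 0.0 0.0 0.0
    endloop
  endfacet
  facet normal 0.0000 0.0000 -1.0000
    outer loop
      vertex 0.0 8.0 0.0
      vertex 17.0 8.0 0.0
      vertex 0.0 0.0 0.0
    endloop
  endfacet
  facet normal 0.0000 0.0000 1.0000
    outer loop
      vertex 0.0 0.0 18.0
      vertex 17.0 0.0 18.0
      vertex 17.0 8.0 18.0
    endloop
  endfacet
  facet normal 0.0000 0.0000 1.0000
    outer loop
      vertex 0.0 0.0 18.0
      vertex 17.0 8.0 18.0
      vertex 0.0 8.0 18.0
    endloop
  endfacet
  facet normal 0.0000 -1.0000 0.0000
    outer loop
      vertex 0.0 0.0 0.0
      vertex 17.0 0.0 0.0
      vertex 17.0 0.0 18.0
    endloop
  endfacet
  facet normal 0.0000 -1.0000 0.0000
    outer loop
      vertex 0.0 0.0 0.0
      vertex 17.0 0.0 18.0
      vertex 0.0 0.0 18.0
    endloop
  endfacet
  facet normal 0.0000 1.0000 0.0000
    outer loop
      vertex 17.0 8.0 18.0
      vertex 17.0 8.0 0.0
      vertex 0.0 8.0 0.0
    endloop
  endfacet
  facet normal 0.0000 1.0000 0.0000
    outer loop
      vertex 0.0 8.0 18.0
      vertex 17.0 8.0 18.0
      vertex 0.0 8.0 0.0
    endloop
  endfacet
  facet normal -1.0000 0.0000 0.0000
    outer loop
      vertex 0.0 8.0 18.0
      vertex 0.0 8.0 0.0
      vertex 0.0 0.0 0.0
    endloop
  endfacet
  facet normal -1.0000 0.0000 0.0000
    outer loop
      vertex 0.0 0.0 18.0
      vertex 0.0 8.0 18.0
      vertex 0.0 0.0 0.0
    endloop
  endfacet
  facet normal 1.0000 0.0000 0.0000
    outer loop
      vertex 17.0 0.0 0.0
      vertex 17.0 8.0 0.0
      vertex 17.0 8.0 18.0
    endloop
  endfacet
  facet normal 1.0000 0.0000 0.0000
    outer loop
      vertex 17.0 0.0 0.0
      vertex 17.0 8.0 18.0
      vertex 17.0 0.0 18.0
    endloop
  endfacet
endsolid part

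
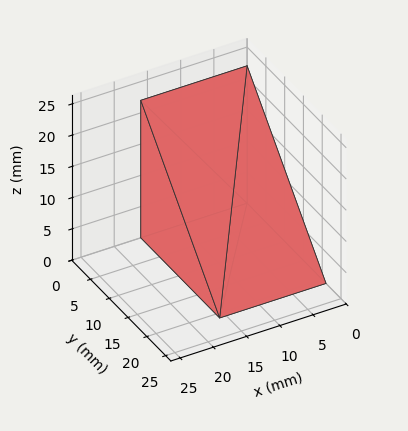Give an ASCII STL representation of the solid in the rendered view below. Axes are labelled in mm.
Reading the render: the shape is a wedge (ramp): 16 × 21 mm base, rising to 22 mm along the y=0 edge and sloping linearly to z=0 at y=21 (dimensions read to the nearest mm from the axis ticks). For the STL, each face is triangulated and given an outward normal.

solid part
  facet normal 0.0000 0.0000 -1.0000
    outer loop
      vertex 16.000 21.000 0.000
      vertex 16.000 0.000 0.000
      vertex 0.000 0.000 0.000
    endloop
  endfacet
  facet normal 0.0000 0.0000 -1.0000
    outer loop
      vertex 0.000 21.000 0.000
      vertex 16.000 21.000 0.000
      vertex 0.000 0.000 0.000
    endloop
  endfacet
  facet normal 0.0000 -1.0000 0.0000
    outer loop
      vertex 0.000 0.000 0.000
      vertex 16.000 0.000 0.000
      vertex 16.000 0.000 22.000
    endloop
  endfacet
  facet normal 0.0000 -1.0000 0.0000
    outer loop
      vertex 0.000 0.000 0.000
      vertex 16.000 0.000 22.000
      vertex 0.000 0.000 22.000
    endloop
  endfacet
  facet normal 0.0000 0.7234 0.6905
    outer loop
      vertex 0.000 0.000 22.000
      vertex 16.000 0.000 22.000
      vertex 16.000 21.000 0.000
    endloop
  endfacet
  facet normal 0.0000 0.7234 0.6905
    outer loop
      vertex 0.000 0.000 22.000
      vertex 16.000 21.000 0.000
      vertex 0.000 21.000 0.000
    endloop
  endfacet
  facet normal -1.0000 0.0000 0.0000
    outer loop
      vertex 0.000 0.000 22.000
      vertex 0.000 21.000 0.000
      vertex 0.000 0.000 0.000
    endloop
  endfacet
  facet normal 1.0000 0.0000 0.0000
    outer loop
      vertex 16.000 0.000 0.000
      vertex 16.000 21.000 0.000
      vertex 16.000 0.000 22.000
    endloop
  endfacet
endsolid part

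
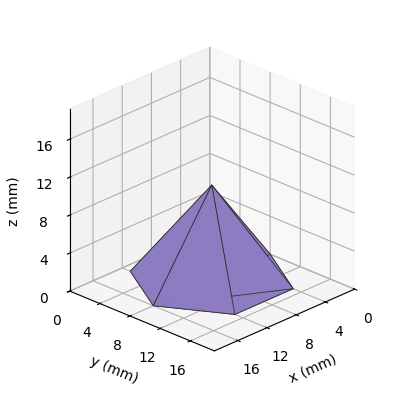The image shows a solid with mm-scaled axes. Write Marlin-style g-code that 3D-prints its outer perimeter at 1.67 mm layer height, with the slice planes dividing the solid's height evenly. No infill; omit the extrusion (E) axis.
Reading the render: the shape is a regular 6-sided pyramid, base circumscribed radius ≈ 8 mm, apex at z ≈ 10 mm (dimensions read to the nearest mm from the axis ticks). For the g-code, the solid's height is divided into equal slices at the stated Δz and each level perimeter traced with G1 moves after a G0 lift.

; perimeter-only toolpath
G21 ; units = mm
G90 ; absolute positioning
G28 ; home
; layer 1
G0 Z1.67
G0 X14.67 Y8.00
G1 X11.33 Y13.77
G1 X4.67 Y13.77
G1 X1.33 Y8.00
G1 X4.67 Y2.23
G1 X11.33 Y2.23
G1 X14.67 Y8.00
; layer 2
G0 Z3.33
G0 X13.33 Y8.00
G1 X10.67 Y12.62
G1 X5.33 Y12.62
G1 X2.67 Y8.00
G1 X5.33 Y3.38
G1 X10.67 Y3.38
G1 X13.33 Y8.00
; layer 3
G0 Z5.00
G0 X12.00 Y8.00
G1 X10.00 Y11.46
G1 X6.00 Y11.46
G1 X4.00 Y8.00
G1 X6.00 Y4.54
G1 X10.00 Y4.54
G1 X12.00 Y8.00
; layer 4
G0 Z6.67
G0 X10.67 Y8.00
G1 X9.33 Y10.31
G1 X6.67 Y10.31
G1 X5.33 Y8.00
G1 X6.67 Y5.69
G1 X9.33 Y5.69
G1 X10.67 Y8.00
; layer 5
G0 Z8.33
G0 X9.33 Y8.00
G1 X8.67 Y9.15
G1 X7.33 Y9.15
G1 X6.67 Y8.00
G1 X7.33 Y6.85
G1 X8.67 Y6.85
G1 X9.33 Y8.00
M2 ; end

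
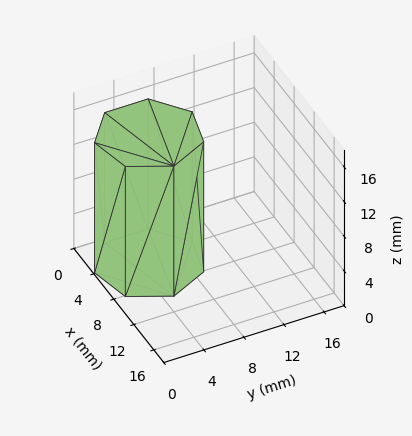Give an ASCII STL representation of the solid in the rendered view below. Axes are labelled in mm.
Reading the render: the shape is a regular 7-sided prism (a cylinder approximated with 7 flat sides), circumscribed radius ≈ 5 mm, height ≈ 15 mm (dimensions read to the nearest mm from the axis ticks). For the STL, each face is triangulated and given an outward normal.

solid part
  facet normal 0.0000 0.0000 -1.0000
    outer loop
      vertex 3.89 9.87 0.00
      vertex 8.12 8.91 0.00
      vertex 10.00 5.00 0.00
    endloop
  endfacet
  facet normal 0.0000 0.0000 -1.0000
    outer loop
      vertex 0.50 7.17 0.00
      vertex 3.89 9.87 0.00
      vertex 10.00 5.00 0.00
    endloop
  endfacet
  facet normal 0.0000 0.0000 -1.0000
    outer loop
      vertex 0.50 2.83 0.00
      vertex 0.50 7.17 0.00
      vertex 10.00 5.00 0.00
    endloop
  endfacet
  facet normal 0.0000 0.0000 -1.0000
    outer loop
      vertex 3.89 0.13 0.00
      vertex 0.50 2.83 0.00
      vertex 10.00 5.00 0.00
    endloop
  endfacet
  facet normal 0.0000 0.0000 -1.0000
    outer loop
      vertex 8.12 1.09 0.00
      vertex 3.89 0.13 0.00
      vertex 10.00 5.00 0.00
    endloop
  endfacet
  facet normal 0.0000 0.0000 1.0000
    outer loop
      vertex 10.00 5.00 15.00
      vertex 8.12 8.91 15.00
      vertex 3.89 9.87 15.00
    endloop
  endfacet
  facet normal 0.0000 0.0000 1.0000
    outer loop
      vertex 10.00 5.00 15.00
      vertex 3.89 9.87 15.00
      vertex 0.50 7.17 15.00
    endloop
  endfacet
  facet normal 0.0000 0.0000 1.0000
    outer loop
      vertex 10.00 5.00 15.00
      vertex 0.50 7.17 15.00
      vertex 0.50 2.83 15.00
    endloop
  endfacet
  facet normal 0.0000 0.0000 1.0000
    outer loop
      vertex 10.00 5.00 15.00
      vertex 0.50 2.83 15.00
      vertex 3.89 0.13 15.00
    endloop
  endfacet
  facet normal 0.0000 0.0000 1.0000
    outer loop
      vertex 10.00 5.00 15.00
      vertex 3.89 0.13 15.00
      vertex 8.12 1.09 15.00
    endloop
  endfacet
  facet normal 0.9012 0.4333 0.0000
    outer loop
      vertex 10.00 5.00 0.00
      vertex 8.12 8.91 0.00
      vertex 8.12 8.91 15.00
    endloop
  endfacet
  facet normal 0.9012 0.4333 0.0000
    outer loop
      vertex 10.00 5.00 0.00
      vertex 8.12 8.91 15.00
      vertex 10.00 5.00 15.00
    endloop
  endfacet
  facet normal 0.2213 0.9752 0.0000
    outer loop
      vertex 8.12 8.91 0.00
      vertex 3.89 9.87 0.00
      vertex 3.89 9.87 15.00
    endloop
  endfacet
  facet normal 0.2213 0.9752 0.0000
    outer loop
      vertex 8.12 8.91 0.00
      vertex 3.89 9.87 15.00
      vertex 8.12 8.91 15.00
    endloop
  endfacet
  facet normal -0.6230 0.7822 0.0000
    outer loop
      vertex 3.89 9.87 0.00
      vertex 0.50 7.17 0.00
      vertex 0.50 7.17 15.00
    endloop
  endfacet
  facet normal -0.6230 0.7822 0.0000
    outer loop
      vertex 3.89 9.87 0.00
      vertex 0.50 7.17 15.00
      vertex 3.89 9.87 15.00
    endloop
  endfacet
  facet normal -1.0000 0.0000 0.0000
    outer loop
      vertex 0.50 7.17 0.00
      vertex 0.50 2.83 0.00
      vertex 0.50 2.83 15.00
    endloop
  endfacet
  facet normal -1.0000 0.0000 0.0000
    outer loop
      vertex 0.50 7.17 0.00
      vertex 0.50 2.83 15.00
      vertex 0.50 7.17 15.00
    endloop
  endfacet
  facet normal -0.6230 -0.7822 0.0000
    outer loop
      vertex 0.50 2.83 0.00
      vertex 3.89 0.13 0.00
      vertex 3.89 0.13 15.00
    endloop
  endfacet
  facet normal -0.6230 -0.7822 0.0000
    outer loop
      vertex 0.50 2.83 0.00
      vertex 3.89 0.13 15.00
      vertex 0.50 2.83 15.00
    endloop
  endfacet
  facet normal 0.2213 -0.9752 0.0000
    outer loop
      vertex 3.89 0.13 0.00
      vertex 8.12 1.09 0.00
      vertex 8.12 1.09 15.00
    endloop
  endfacet
  facet normal 0.2213 -0.9752 0.0000
    outer loop
      vertex 3.89 0.13 0.00
      vertex 8.12 1.09 15.00
      vertex 3.89 0.13 15.00
    endloop
  endfacet
  facet normal 0.9012 -0.4333 0.0000
    outer loop
      vertex 8.12 1.09 0.00
      vertex 10.00 5.00 0.00
      vertex 10.00 5.00 15.00
    endloop
  endfacet
  facet normal 0.9012 -0.4333 0.0000
    outer loop
      vertex 8.12 1.09 0.00
      vertex 10.00 5.00 15.00
      vertex 8.12 1.09 15.00
    endloop
  endfacet
endsolid part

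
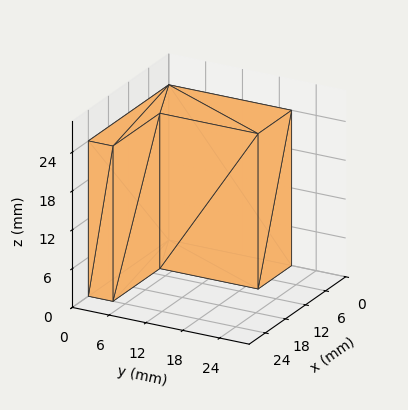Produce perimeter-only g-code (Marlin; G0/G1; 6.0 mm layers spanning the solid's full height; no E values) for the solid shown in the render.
Reading the render: the shape is an L-shaped prism: outer 24 × 20 mm, arm thicknesses ≈ 4 mm (horizontal) and 10 mm (vertical), extruded 24 mm in z (dimensions read to the nearest mm from the axis ticks). For the g-code, the solid's height is divided into equal slices at the stated Δz and each level perimeter traced with G1 moves after a G0 lift.

; perimeter-only toolpath
G21 ; units = mm
G90 ; absolute positioning
G28 ; home
; layer 1
G0 Z6.0
G0 X0.0 Y0.0
G1 X24.0 Y0.0
G1 X24.0 Y4.0
G1 X10.0 Y4.0
G1 X10.0 Y20.0
G1 X0.0 Y20.0
G1 X0.0 Y0.0
; layer 2
G0 Z12.0
G0 X0.0 Y0.0
G1 X24.0 Y0.0
G1 X24.0 Y4.0
G1 X10.0 Y4.0
G1 X10.0 Y20.0
G1 X0.0 Y20.0
G1 X0.0 Y0.0
; layer 3
G0 Z18.0
G0 X0.0 Y0.0
G1 X24.0 Y0.0
G1 X24.0 Y4.0
G1 X10.0 Y4.0
G1 X10.0 Y20.0
G1 X0.0 Y20.0
G1 X0.0 Y0.0
; layer 4
G0 Z24.0
G0 X0.0 Y0.0
G1 X24.0 Y0.0
G1 X24.0 Y4.0
G1 X10.0 Y4.0
G1 X10.0 Y20.0
G1 X0.0 Y20.0
G1 X0.0 Y0.0
M2 ; end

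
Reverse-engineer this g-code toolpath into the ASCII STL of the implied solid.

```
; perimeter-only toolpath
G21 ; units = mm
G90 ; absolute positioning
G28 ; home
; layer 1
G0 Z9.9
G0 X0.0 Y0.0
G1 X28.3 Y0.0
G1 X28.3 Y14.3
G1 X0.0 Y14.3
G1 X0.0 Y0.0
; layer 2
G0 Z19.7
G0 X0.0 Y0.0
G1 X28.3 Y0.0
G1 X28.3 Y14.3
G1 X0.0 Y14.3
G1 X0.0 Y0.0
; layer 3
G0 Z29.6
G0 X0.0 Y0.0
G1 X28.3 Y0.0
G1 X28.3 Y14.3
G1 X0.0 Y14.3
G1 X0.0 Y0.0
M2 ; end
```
solid part
  facet normal 0.0000 0.0000 -1.0000
    outer loop
      vertex 28.3 14.3 0.0
      vertex 28.3 0.0 0.0
      vertex 0.0 0.0 0.0
    endloop
  endfacet
  facet normal 0.0000 0.0000 -1.0000
    outer loop
      vertex 0.0 14.3 0.0
      vertex 28.3 14.3 0.0
      vertex 0.0 0.0 0.0
    endloop
  endfacet
  facet normal 0.0000 0.0000 1.0000
    outer loop
      vertex 0.0 0.0 29.6
      vertex 28.3 0.0 29.6
      vertex 28.3 14.3 29.6
    endloop
  endfacet
  facet normal 0.0000 0.0000 1.0000
    outer loop
      vertex 0.0 0.0 29.6
      vertex 28.3 14.3 29.6
      vertex 0.0 14.3 29.6
    endloop
  endfacet
  facet normal 0.0000 -1.0000 0.0000
    outer loop
      vertex 0.0 0.0 0.0
      vertex 28.3 0.0 0.0
      vertex 28.3 0.0 29.6
    endloop
  endfacet
  facet normal 0.0000 -1.0000 0.0000
    outer loop
      vertex 0.0 0.0 0.0
      vertex 28.3 0.0 29.6
      vertex 0.0 0.0 29.6
    endloop
  endfacet
  facet normal 0.0000 1.0000 0.0000
    outer loop
      vertex 28.3 14.3 29.6
      vertex 28.3 14.3 0.0
      vertex 0.0 14.3 0.0
    endloop
  endfacet
  facet normal 0.0000 1.0000 0.0000
    outer loop
      vertex 0.0 14.3 29.6
      vertex 28.3 14.3 29.6
      vertex 0.0 14.3 0.0
    endloop
  endfacet
  facet normal -1.0000 0.0000 0.0000
    outer loop
      vertex 0.0 14.3 29.6
      vertex 0.0 14.3 0.0
      vertex 0.0 0.0 0.0
    endloop
  endfacet
  facet normal -1.0000 0.0000 0.0000
    outer loop
      vertex 0.0 0.0 29.6
      vertex 0.0 14.3 29.6
      vertex 0.0 0.0 0.0
    endloop
  endfacet
  facet normal 1.0000 0.0000 0.0000
    outer loop
      vertex 28.3 0.0 0.0
      vertex 28.3 14.3 0.0
      vertex 28.3 14.3 29.6
    endloop
  endfacet
  facet normal 1.0000 0.0000 0.0000
    outer loop
      vertex 28.3 0.0 0.0
      vertex 28.3 14.3 29.6
      vertex 28.3 0.0 29.6
    endloop
  endfacet
endsolid part

The G0 Z moves step by Δz≈9.9 mm. Every layer's G1 loop is the same polygon, so the solid is a straight extrusion of it from z=0 to z≈29.6. Closing with flat bottom and top caps and triangulating gives 12 facets — a rectangular box, roughly 28.3 × 14.3 mm footprint and 29.6 mm tall.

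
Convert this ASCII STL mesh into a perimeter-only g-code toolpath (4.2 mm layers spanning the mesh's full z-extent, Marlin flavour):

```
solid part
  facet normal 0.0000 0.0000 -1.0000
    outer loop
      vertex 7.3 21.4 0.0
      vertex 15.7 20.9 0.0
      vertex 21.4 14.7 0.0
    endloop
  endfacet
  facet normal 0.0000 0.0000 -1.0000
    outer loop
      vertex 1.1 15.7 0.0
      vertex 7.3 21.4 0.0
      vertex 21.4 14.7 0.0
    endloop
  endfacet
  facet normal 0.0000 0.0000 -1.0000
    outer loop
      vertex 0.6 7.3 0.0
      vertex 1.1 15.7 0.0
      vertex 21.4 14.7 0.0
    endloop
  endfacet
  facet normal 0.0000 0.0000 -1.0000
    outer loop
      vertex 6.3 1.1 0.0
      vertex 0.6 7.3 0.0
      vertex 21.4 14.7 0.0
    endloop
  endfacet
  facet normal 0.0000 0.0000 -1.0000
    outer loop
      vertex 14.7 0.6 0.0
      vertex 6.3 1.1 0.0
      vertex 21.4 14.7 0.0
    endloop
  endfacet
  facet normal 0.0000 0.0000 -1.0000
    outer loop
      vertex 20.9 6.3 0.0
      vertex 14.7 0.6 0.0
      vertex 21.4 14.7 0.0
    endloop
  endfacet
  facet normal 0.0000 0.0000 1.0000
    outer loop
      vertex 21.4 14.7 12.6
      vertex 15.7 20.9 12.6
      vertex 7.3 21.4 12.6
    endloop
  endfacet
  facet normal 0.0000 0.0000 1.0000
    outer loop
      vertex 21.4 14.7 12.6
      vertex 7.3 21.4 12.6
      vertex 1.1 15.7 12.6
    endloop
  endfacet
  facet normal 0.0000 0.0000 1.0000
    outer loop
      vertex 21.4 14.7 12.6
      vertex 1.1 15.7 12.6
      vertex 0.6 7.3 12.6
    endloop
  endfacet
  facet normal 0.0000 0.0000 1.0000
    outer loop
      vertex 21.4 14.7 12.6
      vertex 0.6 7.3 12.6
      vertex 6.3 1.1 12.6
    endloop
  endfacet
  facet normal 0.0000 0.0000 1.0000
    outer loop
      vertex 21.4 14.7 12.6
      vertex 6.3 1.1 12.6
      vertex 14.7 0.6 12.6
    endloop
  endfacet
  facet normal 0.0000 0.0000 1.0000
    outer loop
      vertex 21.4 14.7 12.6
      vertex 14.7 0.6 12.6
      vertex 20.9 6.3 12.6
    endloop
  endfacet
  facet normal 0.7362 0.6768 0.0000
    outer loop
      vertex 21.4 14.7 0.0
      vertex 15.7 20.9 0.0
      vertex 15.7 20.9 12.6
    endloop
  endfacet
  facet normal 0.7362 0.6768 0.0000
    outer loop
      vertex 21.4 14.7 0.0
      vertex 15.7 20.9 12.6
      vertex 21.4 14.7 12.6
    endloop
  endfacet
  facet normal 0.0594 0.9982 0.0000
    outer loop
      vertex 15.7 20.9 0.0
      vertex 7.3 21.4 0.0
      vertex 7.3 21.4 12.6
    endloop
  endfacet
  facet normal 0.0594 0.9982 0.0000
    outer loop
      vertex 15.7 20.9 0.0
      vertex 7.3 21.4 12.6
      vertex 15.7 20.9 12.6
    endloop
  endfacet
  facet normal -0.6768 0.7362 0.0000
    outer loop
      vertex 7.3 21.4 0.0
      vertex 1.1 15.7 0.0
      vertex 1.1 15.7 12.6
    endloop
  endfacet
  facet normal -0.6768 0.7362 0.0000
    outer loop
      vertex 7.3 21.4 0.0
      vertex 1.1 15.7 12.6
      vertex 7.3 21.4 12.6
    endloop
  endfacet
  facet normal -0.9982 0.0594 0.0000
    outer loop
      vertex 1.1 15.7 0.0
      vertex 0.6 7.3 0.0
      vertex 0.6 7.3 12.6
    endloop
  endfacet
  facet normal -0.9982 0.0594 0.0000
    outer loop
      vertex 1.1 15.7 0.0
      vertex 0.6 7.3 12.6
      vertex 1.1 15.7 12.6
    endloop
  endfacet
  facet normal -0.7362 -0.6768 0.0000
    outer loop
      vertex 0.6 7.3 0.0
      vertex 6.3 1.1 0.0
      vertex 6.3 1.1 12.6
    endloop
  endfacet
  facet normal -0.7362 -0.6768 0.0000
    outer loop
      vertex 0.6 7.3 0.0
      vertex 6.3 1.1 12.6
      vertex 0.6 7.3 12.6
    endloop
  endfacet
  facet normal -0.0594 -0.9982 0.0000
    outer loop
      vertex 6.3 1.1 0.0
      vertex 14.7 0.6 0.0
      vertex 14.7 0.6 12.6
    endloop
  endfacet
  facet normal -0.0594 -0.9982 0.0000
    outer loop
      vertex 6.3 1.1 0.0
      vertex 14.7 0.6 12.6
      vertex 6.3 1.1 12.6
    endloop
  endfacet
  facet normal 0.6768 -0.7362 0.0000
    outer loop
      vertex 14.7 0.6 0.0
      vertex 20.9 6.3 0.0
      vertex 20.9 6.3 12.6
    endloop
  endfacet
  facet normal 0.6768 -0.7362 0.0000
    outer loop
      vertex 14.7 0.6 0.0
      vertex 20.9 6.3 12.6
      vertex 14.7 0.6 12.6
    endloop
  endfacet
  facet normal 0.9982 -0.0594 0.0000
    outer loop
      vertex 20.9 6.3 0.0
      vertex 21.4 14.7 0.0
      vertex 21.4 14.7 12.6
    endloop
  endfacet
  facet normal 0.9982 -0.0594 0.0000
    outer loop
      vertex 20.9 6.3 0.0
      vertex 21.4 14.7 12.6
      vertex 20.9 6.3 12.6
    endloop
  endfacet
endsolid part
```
; perimeter-only toolpath
G21 ; units = mm
G90 ; absolute positioning
G28 ; home
; layer 1
G0 Z4.2
G0 X21.4 Y14.7
G1 X15.7 Y20.9
G1 X7.3 Y21.4
G1 X1.1 Y15.7
G1 X0.6 Y7.3
G1 X6.3 Y1.1
G1 X14.7 Y0.6
G1 X20.9 Y6.3
G1 X21.4 Y14.7
; layer 2
G0 Z8.4
G0 X21.4 Y14.7
G1 X15.7 Y20.9
G1 X7.3 Y21.4
G1 X1.1 Y15.7
G1 X0.6 Y7.3
G1 X6.3 Y1.1
G1 X14.7 Y0.6
G1 X20.9 Y6.3
G1 X21.4 Y14.7
; layer 3
G0 Z12.6
G0 X21.4 Y14.7
G1 X15.7 Y20.9
G1 X7.3 Y21.4
G1 X1.1 Y15.7
G1 X0.6 Y7.3
G1 X6.3 Y1.1
G1 X14.7 Y0.6
G1 X20.9 Y6.3
G1 X21.4 Y14.7
M2 ; end

The solid is a regular 8-sided prism (a cylinder approximated with 8 flat sides), circumscribed radius ≈ 11 mm, height ≈ 12.6 mm. Slicing at Δz = 4.2 mm — 3 equal slices spanning the solid's height, so layer i sits at z = i·h/3 — gives 3 non-empty perimeters. Each is a 8-segment closed polygon; G0 lifts to the layer z and rapids to the start vertex, then G1 traces the edges.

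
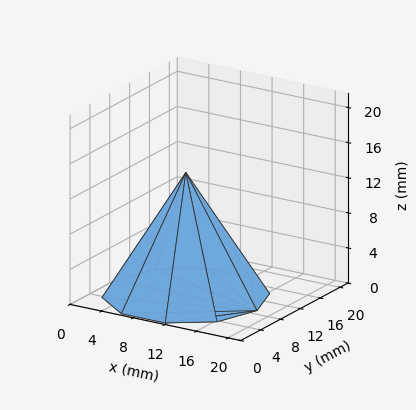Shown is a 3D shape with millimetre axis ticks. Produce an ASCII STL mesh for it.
Reading the render: the shape is a regular 10-sided pyramid, base circumscribed radius ≈ 9 mm, apex at z ≈ 14 mm (dimensions read to the nearest mm from the axis ticks). For the STL, each face is triangulated and given an outward normal.

solid part
  facet normal 0.0000 0.0000 -1.0000
    outer loop
      vertex 11.78 17.56 0.00
      vertex 16.28 14.29 0.00
      vertex 18.00 9.00 0.00
    endloop
  endfacet
  facet normal 0.0000 0.0000 -1.0000
    outer loop
      vertex 6.22 17.56 0.00
      vertex 11.78 17.56 0.00
      vertex 18.00 9.00 0.00
    endloop
  endfacet
  facet normal 0.0000 0.0000 -1.0000
    outer loop
      vertex 1.72 14.29 0.00
      vertex 6.22 17.56 0.00
      vertex 18.00 9.00 0.00
    endloop
  endfacet
  facet normal 0.0000 0.0000 -1.0000
    outer loop
      vertex 0.00 9.00 0.00
      vertex 1.72 14.29 0.00
      vertex 18.00 9.00 0.00
    endloop
  endfacet
  facet normal 0.0000 0.0000 -1.0000
    outer loop
      vertex 1.72 3.71 0.00
      vertex 0.00 9.00 0.00
      vertex 18.00 9.00 0.00
    endloop
  endfacet
  facet normal 0.0000 0.0000 -1.0000
    outer loop
      vertex 6.22 0.44 0.00
      vertex 1.72 3.71 0.00
      vertex 18.00 9.00 0.00
    endloop
  endfacet
  facet normal 0.0000 0.0000 -1.0000
    outer loop
      vertex 11.78 0.44 0.00
      vertex 6.22 0.44 0.00
      vertex 18.00 9.00 0.00
    endloop
  endfacet
  facet normal 0.0000 0.0000 -1.0000
    outer loop
      vertex 16.28 3.71 0.00
      vertex 11.78 0.44 0.00
      vertex 18.00 9.00 0.00
    endloop
  endfacet
  facet normal 0.8114 0.2638 0.5216
    outer loop
      vertex 18.00 9.00 0.00
      vertex 16.28 14.29 0.00
      vertex 9.00 9.00 14.00
    endloop
  endfacet
  facet normal 0.5015 0.6902 0.5216
    outer loop
      vertex 16.28 14.29 0.00
      vertex 11.78 17.56 0.00
      vertex 9.00 9.00 14.00
    endloop
  endfacet
  facet normal 0.0000 0.8532 0.5216
    outer loop
      vertex 11.78 17.56 0.00
      vertex 6.22 17.56 0.00
      vertex 9.00 9.00 14.00
    endloop
  endfacet
  facet normal -0.5015 0.6902 0.5216
    outer loop
      vertex 6.22 17.56 0.00
      vertex 1.72 14.29 0.00
      vertex 9.00 9.00 14.00
    endloop
  endfacet
  facet normal -0.8114 0.2638 0.5216
    outer loop
      vertex 1.72 14.29 0.00
      vertex 0.00 9.00 0.00
      vertex 9.00 9.00 14.00
    endloop
  endfacet
  facet normal -0.8114 -0.2638 0.5216
    outer loop
      vertex 0.00 9.00 0.00
      vertex 1.72 3.71 0.00
      vertex 9.00 9.00 14.00
    endloop
  endfacet
  facet normal -0.5015 -0.6902 0.5216
    outer loop
      vertex 1.72 3.71 0.00
      vertex 6.22 0.44 0.00
      vertex 9.00 9.00 14.00
    endloop
  endfacet
  facet normal 0.0000 -0.8532 0.5216
    outer loop
      vertex 6.22 0.44 0.00
      vertex 11.78 0.44 0.00
      vertex 9.00 9.00 14.00
    endloop
  endfacet
  facet normal 0.5015 -0.6902 0.5216
    outer loop
      vertex 11.78 0.44 0.00
      vertex 16.28 3.71 0.00
      vertex 9.00 9.00 14.00
    endloop
  endfacet
  facet normal 0.8114 -0.2638 0.5216
    outer loop
      vertex 16.28 3.71 0.00
      vertex 18.00 9.00 0.00
      vertex 9.00 9.00 14.00
    endloop
  endfacet
endsolid part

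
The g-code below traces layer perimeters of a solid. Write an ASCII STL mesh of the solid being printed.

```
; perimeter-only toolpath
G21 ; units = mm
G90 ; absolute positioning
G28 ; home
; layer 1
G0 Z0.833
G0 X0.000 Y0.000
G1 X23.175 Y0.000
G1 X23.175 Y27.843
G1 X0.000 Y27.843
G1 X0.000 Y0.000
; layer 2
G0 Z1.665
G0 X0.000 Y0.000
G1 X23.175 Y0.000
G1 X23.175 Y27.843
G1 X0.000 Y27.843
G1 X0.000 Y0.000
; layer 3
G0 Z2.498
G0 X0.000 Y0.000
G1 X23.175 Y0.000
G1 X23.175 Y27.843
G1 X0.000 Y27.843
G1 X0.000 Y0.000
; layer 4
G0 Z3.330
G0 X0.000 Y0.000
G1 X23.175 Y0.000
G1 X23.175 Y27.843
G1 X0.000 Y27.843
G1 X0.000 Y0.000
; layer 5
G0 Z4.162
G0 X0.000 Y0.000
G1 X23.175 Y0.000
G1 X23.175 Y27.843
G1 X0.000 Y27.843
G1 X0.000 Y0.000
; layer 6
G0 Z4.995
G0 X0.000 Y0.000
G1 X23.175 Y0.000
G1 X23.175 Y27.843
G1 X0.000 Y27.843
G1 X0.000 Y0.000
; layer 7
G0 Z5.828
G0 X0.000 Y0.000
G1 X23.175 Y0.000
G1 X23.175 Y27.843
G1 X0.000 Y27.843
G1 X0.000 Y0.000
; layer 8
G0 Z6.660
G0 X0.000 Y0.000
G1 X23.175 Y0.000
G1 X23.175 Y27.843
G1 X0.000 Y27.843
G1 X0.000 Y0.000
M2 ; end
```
solid part
  facet normal 0.0000 0.0000 -1.0000
    outer loop
      vertex 23.175 27.843 0.000
      vertex 23.175 0.000 0.000
      vertex 0.000 0.000 0.000
    endloop
  endfacet
  facet normal 0.0000 0.0000 -1.0000
    outer loop
      vertex 0.000 27.843 0.000
      vertex 23.175 27.843 0.000
      vertex 0.000 0.000 0.000
    endloop
  endfacet
  facet normal 0.0000 0.0000 1.0000
    outer loop
      vertex 0.000 0.000 6.660
      vertex 23.175 0.000 6.660
      vertex 23.175 27.843 6.660
    endloop
  endfacet
  facet normal 0.0000 0.0000 1.0000
    outer loop
      vertex 0.000 0.000 6.660
      vertex 23.175 27.843 6.660
      vertex 0.000 27.843 6.660
    endloop
  endfacet
  facet normal 0.0000 -1.0000 0.0000
    outer loop
      vertex 0.000 0.000 0.000
      vertex 23.175 0.000 0.000
      vertex 23.175 0.000 6.660
    endloop
  endfacet
  facet normal 0.0000 -1.0000 0.0000
    outer loop
      vertex 0.000 0.000 0.000
      vertex 23.175 0.000 6.660
      vertex 0.000 0.000 6.660
    endloop
  endfacet
  facet normal 0.0000 1.0000 0.0000
    outer loop
      vertex 23.175 27.843 6.660
      vertex 23.175 27.843 0.000
      vertex 0.000 27.843 0.000
    endloop
  endfacet
  facet normal 0.0000 1.0000 0.0000
    outer loop
      vertex 0.000 27.843 6.660
      vertex 23.175 27.843 6.660
      vertex 0.000 27.843 0.000
    endloop
  endfacet
  facet normal -1.0000 0.0000 0.0000
    outer loop
      vertex 0.000 27.843 6.660
      vertex 0.000 27.843 0.000
      vertex 0.000 0.000 0.000
    endloop
  endfacet
  facet normal -1.0000 0.0000 0.0000
    outer loop
      vertex 0.000 0.000 6.660
      vertex 0.000 27.843 6.660
      vertex 0.000 0.000 0.000
    endloop
  endfacet
  facet normal 1.0000 0.0000 0.0000
    outer loop
      vertex 23.175 0.000 0.000
      vertex 23.175 27.843 0.000
      vertex 23.175 27.843 6.660
    endloop
  endfacet
  facet normal 1.0000 0.0000 0.0000
    outer loop
      vertex 23.175 0.000 0.000
      vertex 23.175 27.843 6.660
      vertex 23.175 0.000 6.660
    endloop
  endfacet
endsolid part

The G0 Z moves step by Δz≈0.833 mm. Every layer's G1 loop is the same polygon, so the solid is a straight extrusion of it from z=0 to z≈6.66. Closing with flat bottom and top caps and triangulating gives 12 facets — a rectangular box, roughly 23.2 × 27.8 mm footprint and 6.66 mm tall.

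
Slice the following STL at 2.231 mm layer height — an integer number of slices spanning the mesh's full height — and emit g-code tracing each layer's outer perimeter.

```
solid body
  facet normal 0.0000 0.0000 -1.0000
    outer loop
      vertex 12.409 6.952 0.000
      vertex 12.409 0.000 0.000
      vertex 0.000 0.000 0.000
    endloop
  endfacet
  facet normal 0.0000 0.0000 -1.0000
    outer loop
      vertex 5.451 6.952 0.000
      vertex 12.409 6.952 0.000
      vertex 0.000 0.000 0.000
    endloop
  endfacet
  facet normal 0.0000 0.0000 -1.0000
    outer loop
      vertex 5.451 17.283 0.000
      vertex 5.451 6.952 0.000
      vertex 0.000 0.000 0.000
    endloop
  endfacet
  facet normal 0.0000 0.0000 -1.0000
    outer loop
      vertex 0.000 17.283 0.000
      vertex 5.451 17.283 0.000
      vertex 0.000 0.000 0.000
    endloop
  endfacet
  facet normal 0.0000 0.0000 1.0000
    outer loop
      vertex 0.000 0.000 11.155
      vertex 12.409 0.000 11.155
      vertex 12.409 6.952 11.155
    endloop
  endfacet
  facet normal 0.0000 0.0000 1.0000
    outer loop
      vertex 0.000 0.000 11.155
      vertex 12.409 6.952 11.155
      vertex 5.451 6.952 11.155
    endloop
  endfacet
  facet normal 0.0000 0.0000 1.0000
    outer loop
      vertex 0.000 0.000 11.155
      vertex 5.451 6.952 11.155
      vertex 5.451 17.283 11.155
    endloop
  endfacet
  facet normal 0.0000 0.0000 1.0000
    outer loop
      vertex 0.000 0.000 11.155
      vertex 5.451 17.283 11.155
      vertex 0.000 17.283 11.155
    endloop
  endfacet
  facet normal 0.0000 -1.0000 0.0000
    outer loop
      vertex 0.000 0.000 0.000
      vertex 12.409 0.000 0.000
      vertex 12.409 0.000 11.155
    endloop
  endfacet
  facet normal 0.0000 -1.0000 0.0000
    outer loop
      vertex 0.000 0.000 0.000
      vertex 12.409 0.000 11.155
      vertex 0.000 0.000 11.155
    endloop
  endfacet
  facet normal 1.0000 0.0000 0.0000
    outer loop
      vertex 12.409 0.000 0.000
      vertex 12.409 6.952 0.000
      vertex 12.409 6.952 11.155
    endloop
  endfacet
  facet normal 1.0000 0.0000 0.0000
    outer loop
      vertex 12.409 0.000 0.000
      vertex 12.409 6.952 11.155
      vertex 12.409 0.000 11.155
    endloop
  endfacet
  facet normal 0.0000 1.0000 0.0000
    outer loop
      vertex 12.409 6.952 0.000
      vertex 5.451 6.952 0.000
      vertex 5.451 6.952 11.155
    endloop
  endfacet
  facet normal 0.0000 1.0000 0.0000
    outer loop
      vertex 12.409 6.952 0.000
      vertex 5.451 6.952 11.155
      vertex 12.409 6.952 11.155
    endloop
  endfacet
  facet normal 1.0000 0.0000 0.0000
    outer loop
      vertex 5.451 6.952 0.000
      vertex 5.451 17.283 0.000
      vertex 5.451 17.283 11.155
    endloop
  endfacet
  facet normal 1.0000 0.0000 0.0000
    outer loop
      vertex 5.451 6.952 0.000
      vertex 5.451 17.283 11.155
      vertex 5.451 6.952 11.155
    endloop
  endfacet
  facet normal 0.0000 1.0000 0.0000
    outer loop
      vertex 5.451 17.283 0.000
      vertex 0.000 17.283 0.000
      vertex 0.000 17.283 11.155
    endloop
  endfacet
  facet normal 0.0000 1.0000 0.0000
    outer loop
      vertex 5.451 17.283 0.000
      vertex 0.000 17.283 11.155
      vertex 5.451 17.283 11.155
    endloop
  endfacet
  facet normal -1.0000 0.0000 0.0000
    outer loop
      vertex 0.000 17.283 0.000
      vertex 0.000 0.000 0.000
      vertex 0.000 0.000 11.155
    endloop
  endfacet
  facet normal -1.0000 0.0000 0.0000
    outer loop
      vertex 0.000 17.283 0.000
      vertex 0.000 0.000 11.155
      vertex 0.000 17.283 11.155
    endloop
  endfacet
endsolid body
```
; perimeter-only toolpath
G21 ; units = mm
G90 ; absolute positioning
G28 ; home
; layer 1
G0 Z2.231
G0 X0.000 Y0.000
G1 X12.409 Y0.000
G1 X12.409 Y6.952
G1 X5.451 Y6.952
G1 X5.451 Y17.283
G1 X0.000 Y17.283
G1 X0.000 Y0.000
; layer 2
G0 Z4.462
G0 X0.000 Y0.000
G1 X12.409 Y0.000
G1 X12.409 Y6.952
G1 X5.451 Y6.952
G1 X5.451 Y17.283
G1 X0.000 Y17.283
G1 X0.000 Y0.000
; layer 3
G0 Z6.693
G0 X0.000 Y0.000
G1 X12.409 Y0.000
G1 X12.409 Y6.952
G1 X5.451 Y6.952
G1 X5.451 Y17.283
G1 X0.000 Y17.283
G1 X0.000 Y0.000
; layer 4
G0 Z8.924
G0 X0.000 Y0.000
G1 X12.409 Y0.000
G1 X12.409 Y6.952
G1 X5.451 Y6.952
G1 X5.451 Y17.283
G1 X0.000 Y17.283
G1 X0.000 Y0.000
; layer 5
G0 Z11.155
G0 X0.000 Y0.000
G1 X12.409 Y0.000
G1 X12.409 Y6.952
G1 X5.451 Y6.952
G1 X5.451 Y17.283
G1 X0.000 Y17.283
G1 X0.000 Y0.000
M2 ; end

The solid is an L-shaped prism: outer 12.4 × 17.3 mm, arm thicknesses ≈ 6.95 mm (horizontal) and 5.45 mm (vertical), extruded 11.2 mm in z. Slicing at Δz = 2.231 mm — 5 equal slices spanning the solid's height, so layer i sits at z = i·h/5 — gives 5 non-empty perimeters. Each is a 6-segment closed polygon; G0 lifts to the layer z and rapids to the start vertex, then G1 traces the edges.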